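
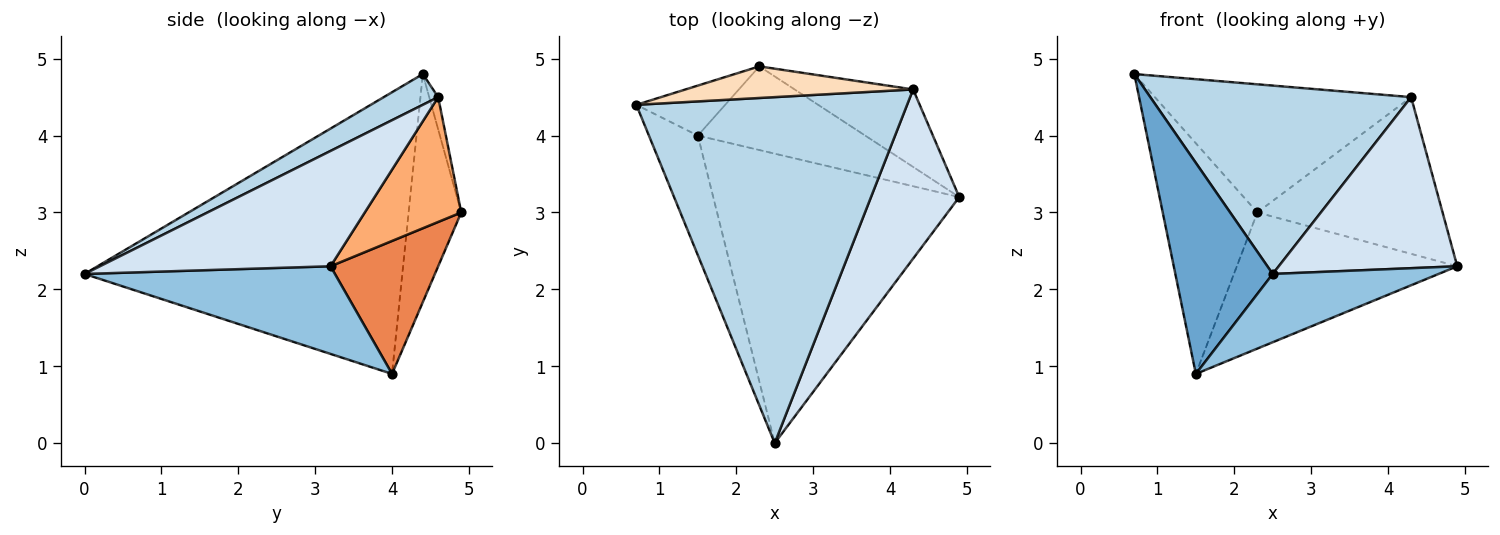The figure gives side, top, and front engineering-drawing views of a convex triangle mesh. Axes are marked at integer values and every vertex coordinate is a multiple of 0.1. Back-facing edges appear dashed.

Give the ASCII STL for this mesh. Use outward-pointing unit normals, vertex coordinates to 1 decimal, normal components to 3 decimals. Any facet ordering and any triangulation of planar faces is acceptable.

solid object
 facet normal -0.943 -0.289 -0.164
  outer loop
   vertex 1.5 4.0 0.9
   vertex 2.5 0.0 2.2
   vertex 0.7 4.4 4.8
  endloop
 endfacet
 facet normal 0.328 -0.217 -0.920
  outer loop
   vertex 1.5 4.0 0.9
   vertex 4.9 3.2 2.3
   vertex 2.5 0.0 2.2
  endloop
 endfacet
 facet normal 0.099 -0.476 0.874
  outer loop
   vertex 4.3 4.6 4.5
   vertex 0.7 4.4 4.8
   vertex 2.5 0.0 2.2
  endloop
 endfacet
 facet normal 0.677 -0.524 0.518
  outer loop
   vertex 4.3 4.6 4.5
   vertex 2.5 0.0 2.2
   vertex 4.9 3.2 2.3
  endloop
 endfacet
 facet normal 0.384 0.787 -0.483
  outer loop
   vertex 2.3 4.9 3.0
   vertex 4.9 3.2 2.3
   vertex 1.5 4.0 0.9
  endloop
 endfacet
 facet normal 0.423 0.812 -0.402
  outer loop
   vertex 2.3 4.9 3.0
   vertex 4.3 4.6 4.5
   vertex 4.9 3.2 2.3
  endloop
 endfacet
 facet normal -0.478 0.859 -0.186
  outer loop
   vertex 2.3 4.9 3.0
   vertex 1.5 4.0 0.9
   vertex 0.7 4.4 4.8
  endloop
 endfacet
 facet normal -0.034 0.970 0.239
  outer loop
   vertex 2.3 4.9 3.0
   vertex 0.7 4.4 4.8
   vertex 4.3 4.6 4.5
  endloop
 endfacet
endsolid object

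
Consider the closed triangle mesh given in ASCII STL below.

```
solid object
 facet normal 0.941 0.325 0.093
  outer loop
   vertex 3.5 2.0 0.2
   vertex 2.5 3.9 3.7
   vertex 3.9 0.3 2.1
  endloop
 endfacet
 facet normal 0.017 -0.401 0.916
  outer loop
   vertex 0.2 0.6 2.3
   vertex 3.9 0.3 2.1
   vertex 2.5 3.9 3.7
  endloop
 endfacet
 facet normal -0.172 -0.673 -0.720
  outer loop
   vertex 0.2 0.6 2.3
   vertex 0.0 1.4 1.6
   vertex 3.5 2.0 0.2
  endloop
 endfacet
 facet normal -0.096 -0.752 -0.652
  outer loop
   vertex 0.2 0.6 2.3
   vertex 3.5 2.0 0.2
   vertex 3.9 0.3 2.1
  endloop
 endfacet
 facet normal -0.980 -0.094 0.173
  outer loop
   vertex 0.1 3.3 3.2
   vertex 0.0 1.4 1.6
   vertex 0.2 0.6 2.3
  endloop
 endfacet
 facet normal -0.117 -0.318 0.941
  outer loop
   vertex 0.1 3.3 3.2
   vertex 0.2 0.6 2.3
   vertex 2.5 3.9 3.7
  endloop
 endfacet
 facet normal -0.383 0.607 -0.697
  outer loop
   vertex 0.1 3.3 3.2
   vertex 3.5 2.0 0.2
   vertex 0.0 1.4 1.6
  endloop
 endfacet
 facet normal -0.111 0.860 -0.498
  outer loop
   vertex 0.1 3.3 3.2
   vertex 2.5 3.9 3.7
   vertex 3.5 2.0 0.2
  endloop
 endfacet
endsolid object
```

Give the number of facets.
8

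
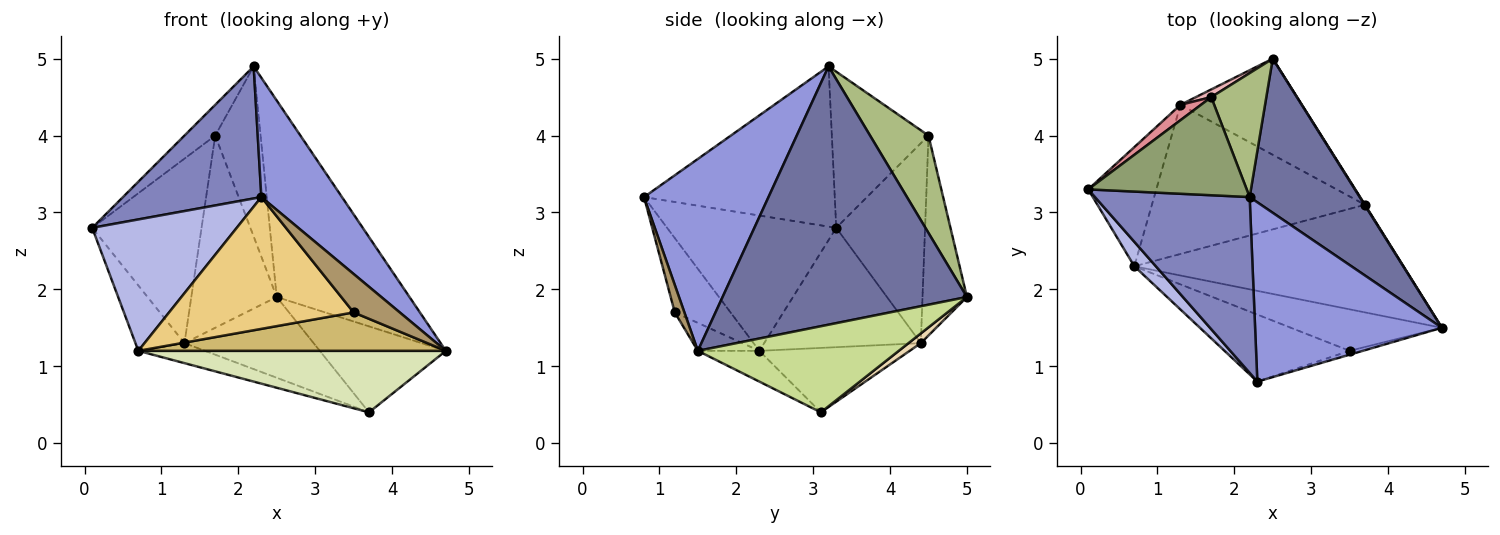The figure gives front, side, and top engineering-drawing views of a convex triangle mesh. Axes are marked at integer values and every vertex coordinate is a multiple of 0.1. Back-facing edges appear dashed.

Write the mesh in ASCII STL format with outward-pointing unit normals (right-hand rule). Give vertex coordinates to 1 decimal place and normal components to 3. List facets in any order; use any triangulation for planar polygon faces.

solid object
 facet normal 0.823 0.447 0.351
  outer loop
   vertex 2.2 3.2 4.9
   vertex 4.7 1.5 1.2
   vertex 2.5 5.0 1.9
  endloop
 endfacet
 facet normal -0.638 -0.463 0.616
  outer loop
   vertex 2.3 0.8 3.2
   vertex 2.2 3.2 4.9
   vertex 0.1 3.3 2.8
  endloop
 endfacet
 facet normal 0.650 -0.421 0.633
  outer loop
   vertex 2.3 0.8 3.2
   vertex 4.7 1.5 1.2
   vertex 2.2 3.2 4.9
  endloop
 endfacet
 facet normal -0.755 -0.645 0.120
  outer loop
   vertex 0.7 2.3 1.2
   vertex 2.3 0.8 3.2
   vertex 0.1 3.3 2.8
  endloop
 endfacet
 facet normal -0.685 0.218 0.695
  outer loop
   vertex 1.7 4.5 4.0
   vertex 0.1 3.3 2.8
   vertex 2.2 3.2 4.9
  endloop
 endfacet
 facet normal 0.721 0.560 0.408
  outer loop
   vertex 1.7 4.5 4.0
   vertex 2.2 3.2 4.9
   vertex 2.5 5.0 1.9
  endloop
 endfacet
 facet normal 0.847 0.532 0.004
  outer loop
   vertex 3.7 3.1 0.4
   vertex 2.5 5.0 1.9
   vertex 4.7 1.5 1.2
  endloop
 endfacet
 facet normal -0.099 -0.494 -0.864
  outer loop
   vertex 3.7 3.1 0.4
   vertex 4.7 1.5 1.2
   vertex 0.7 2.3 1.2
  endloop
 endfacet
 facet normal 0.203 -0.974 -0.097
  outer loop
   vertex 3.5 1.2 1.7
   vertex 4.7 1.5 1.2
   vertex 2.3 0.8 3.2
  endloop
 endfacet
 facet normal -0.135 -0.673 -0.727
  outer loop
   vertex 3.5 1.2 1.7
   vertex 0.7 2.3 1.2
   vertex 4.7 1.5 1.2
  endloop
 endfacet
 facet normal -0.260 -0.861 -0.438
  outer loop
   vertex 3.5 1.2 1.7
   vertex 2.3 0.8 3.2
   vertex 0.7 2.3 1.2
  endloop
 endfacet
 facet normal 0.061 0.642 -0.764
  outer loop
   vertex 1.3 4.4 1.3
   vertex 2.5 5.0 1.9
   vertex 3.7 3.1 0.4
  endloop
 endfacet
 facet normal -0.287 0.127 -0.949
  outer loop
   vertex 1.3 4.4 1.3
   vertex 3.7 3.1 0.4
   vertex 0.7 2.3 1.2
  endloop
 endfacet
 facet normal -0.838 0.262 -0.478
  outer loop
   vertex 1.3 4.4 1.3
   vertex 0.7 2.3 1.2
   vertex 0.1 3.3 2.8
  endloop
 endfacet
 facet normal -0.629 0.774 0.065
  outer loop
   vertex 1.3 4.4 1.3
   vertex 0.1 3.3 2.8
   vertex 1.7 4.5 4.0
  endloop
 endfacet
 facet normal -0.461 0.887 0.035
  outer loop
   vertex 1.3 4.4 1.3
   vertex 1.7 4.5 4.0
   vertex 2.5 5.0 1.9
  endloop
 endfacet
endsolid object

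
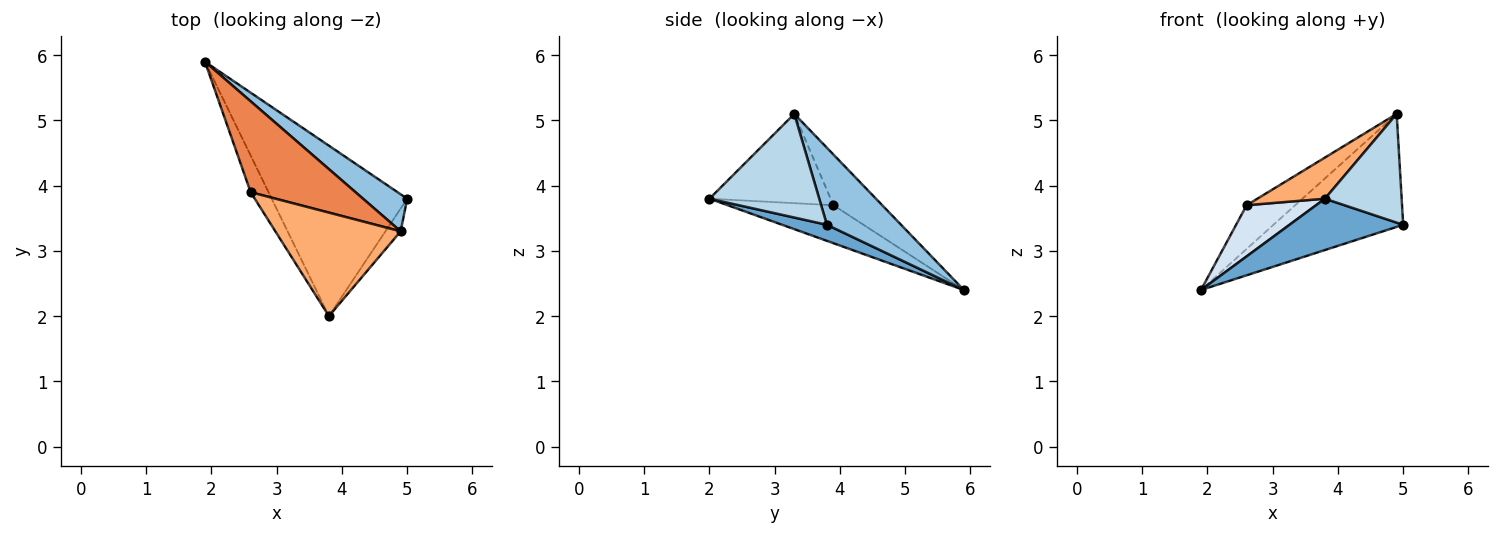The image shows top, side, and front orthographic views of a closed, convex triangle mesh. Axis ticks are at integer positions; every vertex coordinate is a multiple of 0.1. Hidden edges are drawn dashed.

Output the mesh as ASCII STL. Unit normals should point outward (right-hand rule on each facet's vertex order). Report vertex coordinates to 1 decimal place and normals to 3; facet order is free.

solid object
 facet normal 0.113 -0.287 -0.951
  outer loop
   vertex 3.8 2.0 3.8
   vertex 1.9 5.9 2.4
   vertex 5.0 3.8 3.4
  endloop
 endfacet
 facet normal 0.477 0.835 0.274
  outer loop
   vertex 4.9 3.3 5.1
   vertex 5.0 3.8 3.4
   vertex 1.9 5.9 2.4
  endloop
 endfacet
 facet normal 0.814 -0.569 -0.119
  outer loop
   vertex 4.9 3.3 5.1
   vertex 3.8 2.0 3.8
   vertex 5.0 3.8 3.4
  endloop
 endfacet
 facet normal -0.778 -0.511 -0.367
  outer loop
   vertex 2.6 3.9 3.7
   vertex 1.9 5.9 2.4
   vertex 3.8 2.0 3.8
  endloop
 endfacet
 facet normal -0.399 0.397 0.826
  outer loop
   vertex 2.6 3.9 3.7
   vertex 4.9 3.3 5.1
   vertex 1.9 5.9 2.4
  endloop
 endfacet
 facet normal -0.552 -0.308 0.775
  outer loop
   vertex 2.6 3.9 3.7
   vertex 3.8 2.0 3.8
   vertex 4.9 3.3 5.1
  endloop
 endfacet
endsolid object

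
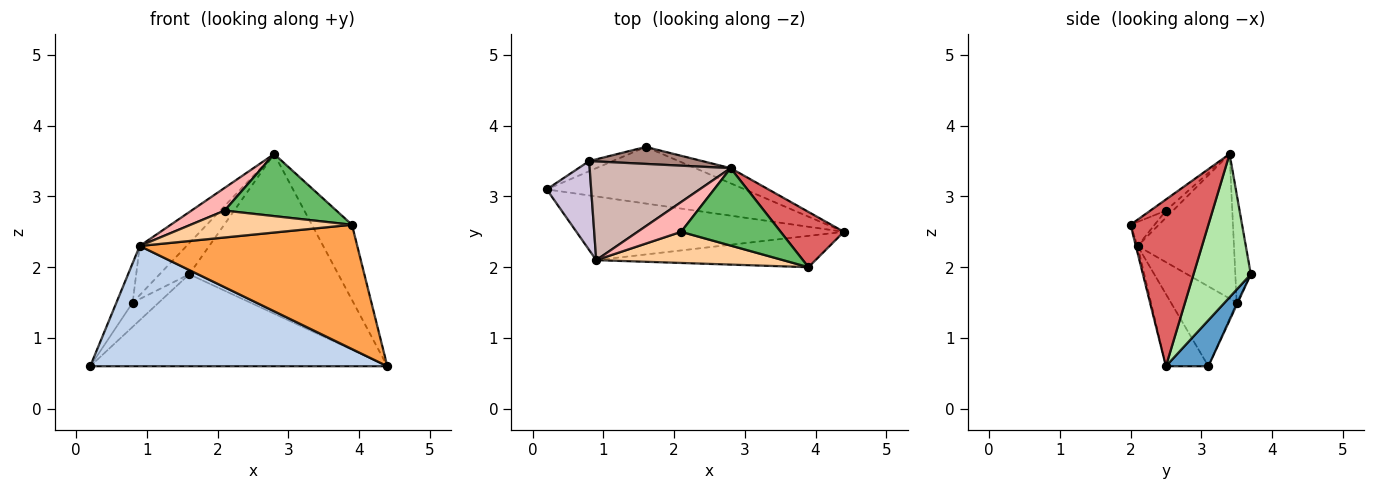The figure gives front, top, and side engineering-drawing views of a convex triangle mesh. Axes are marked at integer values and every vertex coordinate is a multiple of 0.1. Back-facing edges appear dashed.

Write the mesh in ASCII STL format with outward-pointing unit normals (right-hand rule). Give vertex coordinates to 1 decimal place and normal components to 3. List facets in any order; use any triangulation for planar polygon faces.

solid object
 facet normal 0.121 0.845 -0.520
  outer loop
   vertex 1.6 3.7 1.9
   vertex 4.4 2.5 0.6
   vertex 0.2 3.1 0.6
  endloop
 endfacet
 facet normal -0.125 -0.877 -0.464
  outer loop
   vertex 0.9 2.1 2.3
   vertex 0.2 3.1 0.6
   vertex 4.4 2.5 0.6
  endloop
 endfacet
 facet normal -0.008 -0.970 -0.244
  outer loop
   vertex 0.9 2.1 2.3
   vertex 4.4 2.5 0.6
   vertex 3.9 2.0 2.6
  endloop
 endfacet
 facet normal -0.097 -0.651 0.753
  outer loop
   vertex 0.9 2.1 2.3
   vertex 3.9 2.0 2.6
   vertex 2.1 2.5 2.8
  endloop
 endfacet
 facet normal -0.087 -0.623 0.777
  outer loop
   vertex 2.8 3.4 3.6
   vertex 2.1 2.5 2.8
   vertex 3.9 2.0 2.6
  endloop
 endfacet
 facet normal 0.357 0.930 -0.088
  outer loop
   vertex 2.8 3.4 3.6
   vertex 4.4 2.5 0.6
   vertex 1.6 3.7 1.9
  endloop
 endfacet
 facet normal 0.842 0.434 0.319
  outer loop
   vertex 2.8 3.4 3.6
   vertex 3.9 2.0 2.6
   vertex 4.4 2.5 0.6
  endloop
 endfacet
 facet normal -0.128 -0.601 0.789
  outer loop
   vertex 2.8 3.4 3.6
   vertex 0.9 2.1 2.3
   vertex 2.1 2.5 2.8
  endloop
 endfacet
 facet normal -0.038 0.922 -0.384
  outer loop
   vertex 0.8 3.5 1.5
   vertex 1.6 3.7 1.9
   vertex 0.2 3.1 0.6
  endloop
 endfacet
 facet normal -0.854 0.211 0.476
  outer loop
   vertex 0.8 3.5 1.5
   vertex 0.2 3.1 0.6
   vertex 0.9 2.1 2.3
  endloop
 endfacet
 facet normal -0.417 0.798 0.435
  outer loop
   vertex 0.8 3.5 1.5
   vertex 2.8 3.4 3.6
   vertex 1.6 3.7 1.9
  endloop
 endfacet
 facet normal -0.676 0.329 0.660
  outer loop
   vertex 0.8 3.5 1.5
   vertex 0.9 2.1 2.3
   vertex 2.8 3.4 3.6
  endloop
 endfacet
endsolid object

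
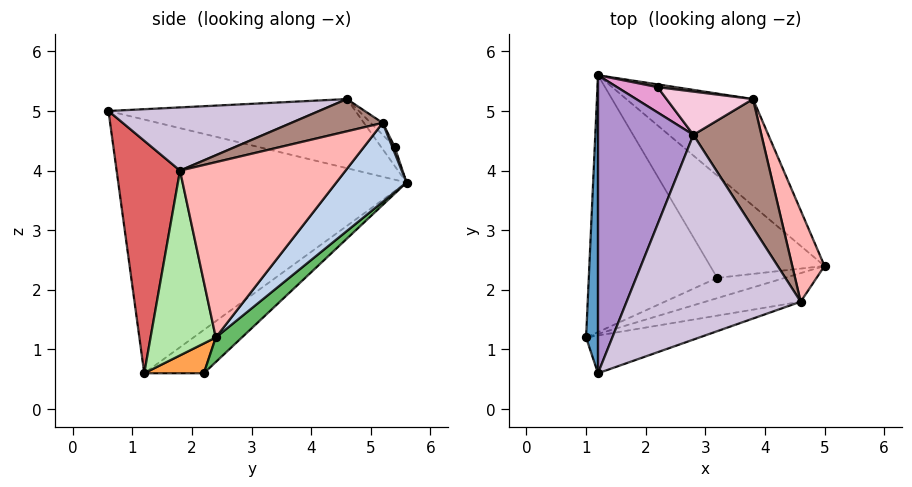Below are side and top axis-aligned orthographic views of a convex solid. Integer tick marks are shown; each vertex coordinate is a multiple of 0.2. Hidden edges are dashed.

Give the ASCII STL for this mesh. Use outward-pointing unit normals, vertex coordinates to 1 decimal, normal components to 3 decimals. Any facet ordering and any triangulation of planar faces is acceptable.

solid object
 facet normal -0.999 0.011 0.047
  outer loop
   vertex 1.2 0.6 5.0
   vertex 1.2 5.6 3.8
   vertex 1.0 1.2 0.6
  endloop
 endfacet
 facet normal 0.320 0.797 -0.513
  outer loop
   vertex 3.8 5.2 4.8
   vertex 5.0 2.4 1.2
   vertex 1.2 5.6 3.8
  endloop
 endfacet
 facet normal 0.302 -0.664 -0.684
  outer loop
   vertex 3.2 2.2 0.6
   vertex 5.0 2.4 1.2
   vertex 1.0 1.2 0.6
  endloop
 endfacet
 facet normal -0.262 0.575 -0.775
  outer loop
   vertex 3.2 2.2 0.6
   vertex 1.0 1.2 0.6
   vertex 1.2 5.6 3.8
  endloop
 endfacet
 facet normal 0.145 0.722 -0.676
  outer loop
   vertex 3.2 2.2 0.6
   vertex 1.2 5.6 3.8
   vertex 5.0 2.4 1.2
  endloop
 endfacet
 facet normal 0.305 -0.939 -0.158
  outer loop
   vertex 4.6 1.8 4.0
   vertex 1.0 1.2 0.6
   vertex 5.0 2.4 1.2
  endloop
 endfacet
 facet normal 0.292 -0.946 -0.142
  outer loop
   vertex 4.6 1.8 4.0
   vertex 1.2 0.6 5.0
   vertex 1.0 1.2 0.6
  endloop
 endfacet
 facet normal 0.966 0.186 0.178
  outer loop
   vertex 4.6 1.8 4.0
   vertex 5.0 2.4 1.2
   vertex 3.8 5.2 4.8
  endloop
 endfacet
 facet normal -0.576 0.191 0.795
  outer loop
   vertex 2.8 4.6 5.2
   vertex 1.2 5.6 3.8
   vertex 1.2 0.6 5.0
  endloop
 endfacet
 facet normal 0.336 -0.180 0.925
  outer loop
   vertex 2.8 4.6 5.2
   vertex 1.2 0.6 5.0
   vertex 4.6 1.8 4.0
  endloop
 endfacet
 facet normal 0.426 -0.111 0.898
  outer loop
   vertex 2.8 4.6 5.2
   vertex 4.6 1.8 4.0
   vertex 3.8 5.2 4.8
  endloop
 endfacet
 facet normal 0.070 0.975 0.209
  outer loop
   vertex 2.2 5.4 4.4
   vertex 3.8 5.2 4.8
   vertex 1.2 5.6 3.8
  endloop
 endfacet
 facet normal -0.367 0.505 0.781
  outer loop
   vertex 2.2 5.4 4.4
   vertex 1.2 5.6 3.8
   vertex 2.8 4.6 5.2
  endloop
 endfacet
 facet normal -0.102 0.664 0.741
  outer loop
   vertex 2.2 5.4 4.4
   vertex 2.8 4.6 5.2
   vertex 3.8 5.2 4.8
  endloop
 endfacet
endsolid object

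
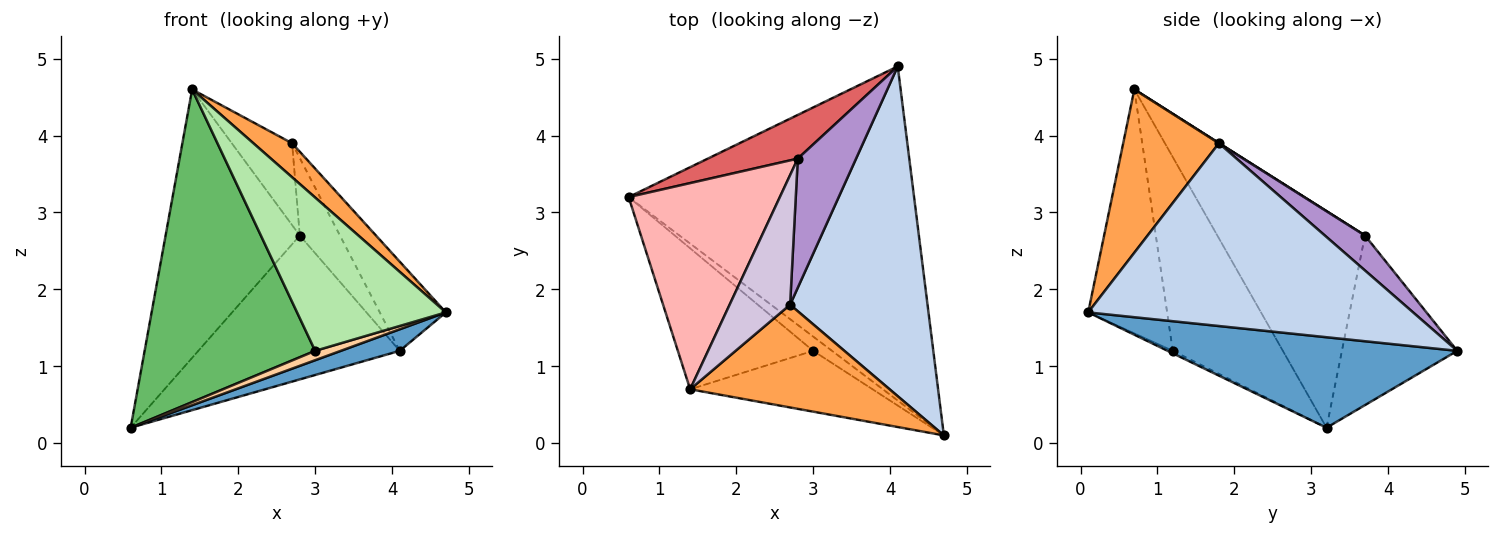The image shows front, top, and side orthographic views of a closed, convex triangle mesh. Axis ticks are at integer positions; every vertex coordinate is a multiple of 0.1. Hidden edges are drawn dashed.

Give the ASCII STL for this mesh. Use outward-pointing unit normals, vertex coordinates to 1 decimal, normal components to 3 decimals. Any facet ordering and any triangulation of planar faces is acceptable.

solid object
 facet normal 0.302 -0.061 -0.951
  outer loop
   vertex 4.1 4.9 1.2
   vertex 4.7 0.1 1.7
   vertex 0.6 3.2 0.2
  endloop
 endfacet
 facet normal 0.789 0.160 0.593
  outer loop
   vertex 2.7 1.8 3.9
   vertex 4.7 0.1 1.7
   vertex 4.1 4.9 1.2
  endloop
 endfacet
 facet normal 0.614 -0.248 0.750
  outer loop
   vertex 2.7 1.8 3.9
   vertex 1.4 0.7 4.6
   vertex 4.7 0.1 1.7
  endloop
 endfacet
 facet normal -0.109 -0.546 -0.830
  outer loop
   vertex 3.0 1.2 1.2
   vertex 0.6 3.2 0.2
   vertex 4.7 0.1 1.7
  endloop
 endfacet
 facet normal -0.507 -0.786 -0.354
  outer loop
   vertex 3.0 1.2 1.2
   vertex 1.4 0.7 4.6
   vertex 0.6 3.2 0.2
  endloop
 endfacet
 facet normal -0.442 -0.834 -0.331
  outer loop
   vertex 3.0 1.2 1.2
   vertex 4.7 0.1 1.7
   vertex 1.4 0.7 4.6
  endloop
 endfacet
 facet normal -0.480 0.839 0.255
  outer loop
   vertex 2.8 3.7 2.7
   vertex 4.1 4.9 1.2
   vertex 0.6 3.2 0.2
  endloop
 endfacet
 facet normal -0.657 0.598 0.459
  outer loop
   vertex 2.8 3.7 2.7
   vertex 0.6 3.2 0.2
   vertex 1.4 0.7 4.6
  endloop
 endfacet
 facet normal 0.457 0.457 0.762
  outer loop
   vertex 2.8 3.7 2.7
   vertex 2.7 1.8 3.9
   vertex 4.1 4.9 1.2
  endloop
 endfacet
 facet normal 0.004 0.534 0.846
  outer loop
   vertex 2.8 3.7 2.7
   vertex 1.4 0.7 4.6
   vertex 2.7 1.8 3.9
  endloop
 endfacet
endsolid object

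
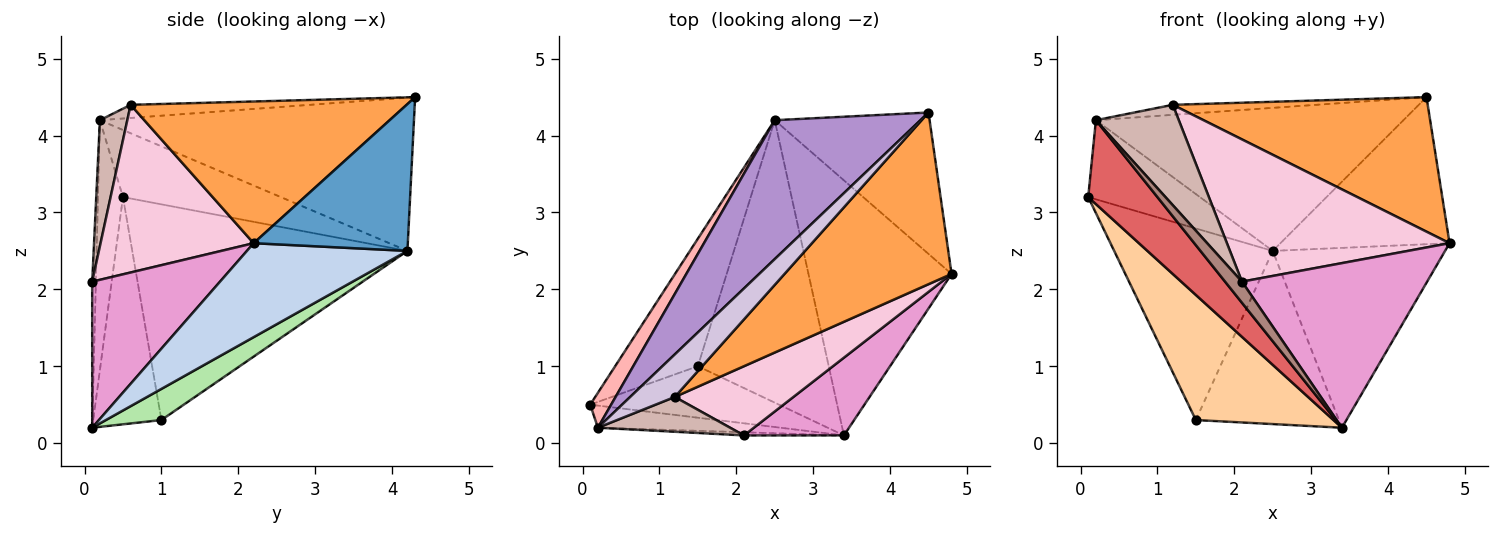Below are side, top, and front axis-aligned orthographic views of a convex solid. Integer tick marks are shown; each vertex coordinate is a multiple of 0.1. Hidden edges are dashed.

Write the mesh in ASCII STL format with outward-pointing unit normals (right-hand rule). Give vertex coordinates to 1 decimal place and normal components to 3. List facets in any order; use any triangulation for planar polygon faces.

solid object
 facet normal 0.549 0.602 -0.579
  outer loop
   vertex 2.5 4.2 2.5
   vertex 4.5 4.3 4.5
   vertex 4.8 2.2 2.6
  endloop
 endfacet
 facet normal 0.473 0.508 -0.720
  outer loop
   vertex 2.5 4.2 2.5
   vertex 4.8 2.2 2.6
   vertex 3.4 0.1 0.2
  endloop
 endfacet
 facet normal 0.555 -0.513 0.655
  outer loop
   vertex 1.2 0.6 4.4
   vertex 4.8 2.2 2.6
   vertex 4.5 4.3 4.5
  endloop
 endfacet
 facet normal -0.416 -0.841 -0.346
  outer loop
   vertex 1.5 1.0 0.3
   vertex 3.4 0.1 0.2
   vertex 0.1 0.5 3.2
  endloop
 endfacet
 facet normal -0.822 0.474 -0.315
  outer loop
   vertex 1.5 1.0 0.3
   vertex 0.1 0.5 3.2
   vertex 2.5 4.2 2.5
  endloop
 endfacet
 facet normal 0.199 0.512 -0.835
  outer loop
   vertex 1.5 1.0 0.3
   vertex 2.5 4.2 2.5
   vertex 3.4 0.1 0.2
  endloop
 endfacet
 facet normal -0.330 -0.913 -0.241
  outer loop
   vertex 0.2 0.2 4.2
   vertex 0.1 0.5 3.2
   vertex 3.4 0.1 0.2
  endloop
 endfacet
 facet normal -0.791 0.560 0.247
  outer loop
   vertex 0.2 0.2 4.2
   vertex 2.5 4.2 2.5
   vertex 0.1 0.5 3.2
  endloop
 endfacet
 facet normal -0.591 0.579 0.562
  outer loop
   vertex 0.2 0.2 4.2
   vertex 4.5 4.3 4.5
   vertex 2.5 4.2 2.5
  endloop
 endfacet
 facet normal -0.275 0.220 0.936
  outer loop
   vertex 0.2 0.2 4.2
   vertex 1.2 0.6 4.4
   vertex 4.5 4.3 4.5
  endloop
 endfacet
 facet normal -0.209 -0.967 -0.143
  outer loop
   vertex 2.1 0.1 2.1
   vertex 0.2 0.2 4.2
   vertex 3.4 0.1 0.2
  endloop
 endfacet
 facet normal 0.298 -0.902 0.313
  outer loop
   vertex 2.1 0.1 2.1
   vertex 1.2 0.6 4.4
   vertex 0.2 0.2 4.2
  endloop
 endfacet
 facet normal 0.530 -0.767 0.362
  outer loop
   vertex 2.1 0.1 2.1
   vertex 3.4 0.1 0.2
   vertex 4.8 2.2 2.6
  endloop
 endfacet
 facet normal 0.526 -0.765 0.372
  outer loop
   vertex 2.1 0.1 2.1
   vertex 4.8 2.2 2.6
   vertex 1.2 0.6 4.4
  endloop
 endfacet
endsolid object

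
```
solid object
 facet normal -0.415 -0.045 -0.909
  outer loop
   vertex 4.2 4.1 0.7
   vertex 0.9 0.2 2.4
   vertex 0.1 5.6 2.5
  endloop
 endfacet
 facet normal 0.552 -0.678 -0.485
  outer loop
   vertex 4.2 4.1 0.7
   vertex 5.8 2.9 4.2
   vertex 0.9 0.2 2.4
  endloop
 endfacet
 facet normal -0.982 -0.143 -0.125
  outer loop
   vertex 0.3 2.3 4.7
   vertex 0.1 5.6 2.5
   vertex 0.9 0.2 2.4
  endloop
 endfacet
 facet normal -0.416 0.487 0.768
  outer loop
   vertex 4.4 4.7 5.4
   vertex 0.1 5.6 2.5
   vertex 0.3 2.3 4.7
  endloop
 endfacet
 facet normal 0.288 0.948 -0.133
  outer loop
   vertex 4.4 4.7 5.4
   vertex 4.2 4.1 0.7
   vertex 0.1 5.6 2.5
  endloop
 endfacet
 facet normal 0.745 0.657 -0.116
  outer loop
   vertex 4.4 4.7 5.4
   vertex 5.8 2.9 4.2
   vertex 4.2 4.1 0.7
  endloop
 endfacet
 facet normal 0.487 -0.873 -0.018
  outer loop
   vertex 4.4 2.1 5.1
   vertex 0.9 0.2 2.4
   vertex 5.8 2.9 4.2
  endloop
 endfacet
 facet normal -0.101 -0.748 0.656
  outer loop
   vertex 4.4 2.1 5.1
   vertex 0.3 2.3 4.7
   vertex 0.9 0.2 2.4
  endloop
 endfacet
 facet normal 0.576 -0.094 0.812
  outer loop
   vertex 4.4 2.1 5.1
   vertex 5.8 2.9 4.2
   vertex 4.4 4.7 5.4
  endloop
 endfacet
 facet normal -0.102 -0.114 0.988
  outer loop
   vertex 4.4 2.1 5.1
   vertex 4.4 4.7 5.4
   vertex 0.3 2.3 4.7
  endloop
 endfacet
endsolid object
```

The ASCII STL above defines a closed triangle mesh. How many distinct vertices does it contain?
7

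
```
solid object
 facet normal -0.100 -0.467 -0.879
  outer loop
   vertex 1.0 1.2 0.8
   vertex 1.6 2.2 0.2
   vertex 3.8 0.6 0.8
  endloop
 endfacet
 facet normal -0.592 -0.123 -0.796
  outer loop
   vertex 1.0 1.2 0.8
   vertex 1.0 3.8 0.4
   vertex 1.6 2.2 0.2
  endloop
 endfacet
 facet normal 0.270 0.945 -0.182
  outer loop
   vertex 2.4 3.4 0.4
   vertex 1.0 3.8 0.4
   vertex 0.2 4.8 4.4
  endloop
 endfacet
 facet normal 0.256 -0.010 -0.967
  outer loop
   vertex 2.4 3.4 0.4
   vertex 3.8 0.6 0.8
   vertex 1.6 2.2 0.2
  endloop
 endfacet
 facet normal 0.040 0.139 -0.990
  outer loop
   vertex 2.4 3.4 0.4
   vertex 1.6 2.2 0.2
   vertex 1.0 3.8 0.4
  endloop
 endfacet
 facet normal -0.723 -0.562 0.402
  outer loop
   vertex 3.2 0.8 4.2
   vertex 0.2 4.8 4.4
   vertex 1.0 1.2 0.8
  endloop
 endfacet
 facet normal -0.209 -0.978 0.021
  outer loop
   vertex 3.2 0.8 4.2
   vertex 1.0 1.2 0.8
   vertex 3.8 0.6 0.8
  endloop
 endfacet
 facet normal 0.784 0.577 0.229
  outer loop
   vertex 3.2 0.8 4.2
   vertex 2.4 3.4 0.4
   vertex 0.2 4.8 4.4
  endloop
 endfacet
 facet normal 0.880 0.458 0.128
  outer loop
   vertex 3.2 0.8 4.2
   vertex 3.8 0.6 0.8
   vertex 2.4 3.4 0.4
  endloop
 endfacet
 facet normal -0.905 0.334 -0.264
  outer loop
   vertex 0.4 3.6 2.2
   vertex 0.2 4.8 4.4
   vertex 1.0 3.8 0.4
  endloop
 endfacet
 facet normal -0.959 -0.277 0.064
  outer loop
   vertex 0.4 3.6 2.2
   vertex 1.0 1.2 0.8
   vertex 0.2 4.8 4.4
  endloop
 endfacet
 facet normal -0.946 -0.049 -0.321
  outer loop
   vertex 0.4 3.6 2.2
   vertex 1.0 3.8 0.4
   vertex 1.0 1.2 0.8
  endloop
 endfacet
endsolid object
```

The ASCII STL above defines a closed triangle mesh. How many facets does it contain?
12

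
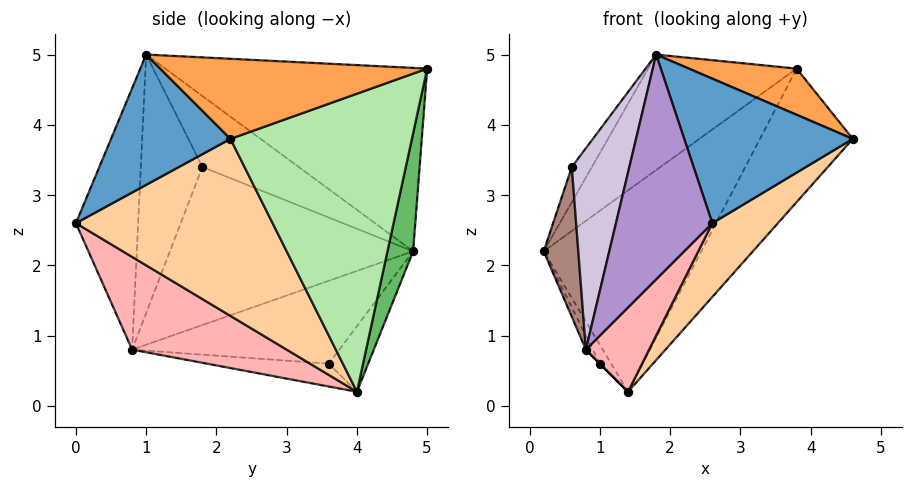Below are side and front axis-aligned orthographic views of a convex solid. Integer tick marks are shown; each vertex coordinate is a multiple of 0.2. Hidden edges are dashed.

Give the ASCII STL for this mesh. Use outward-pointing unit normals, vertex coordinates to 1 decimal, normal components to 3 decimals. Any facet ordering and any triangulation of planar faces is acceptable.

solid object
 facet normal 0.510 -0.720 0.470
  outer loop
   vertex 1.8 1.0 5.0
   vertex 2.6 0.0 2.6
   vertex 4.6 2.2 3.8
  endloop
 endfacet
 facet normal -0.566 0.321 0.759
  outer loop
   vertex 3.8 5.0 4.8
   vertex 0.2 4.8 2.2
   vertex 1.8 1.0 5.0
  endloop
 endfacet
 facet normal 0.452 -0.183 0.873
  outer loop
   vertex 3.8 5.0 4.8
   vertex 1.8 1.0 5.0
   vertex 4.6 2.2 3.8
  endloop
 endfacet
 facet normal 0.670 -0.223 -0.708
  outer loop
   vertex 1.4 4.0 0.2
   vertex 4.6 2.2 3.8
   vertex 2.6 0.0 2.6
  endloop
 endfacet
 facet normal 0.154 0.946 -0.286
  outer loop
   vertex 1.4 4.0 0.2
   vertex 0.2 4.8 2.2
   vertex 3.8 5.0 4.8
  endloop
 endfacet
 facet normal 0.776 0.397 -0.491
  outer loop
   vertex 1.4 4.0 0.2
   vertex 3.8 5.0 4.8
   vertex 4.6 2.2 3.8
  endloop
 endfacet
 facet normal -0.751 0.156 0.641
  outer loop
   vertex 0.6 1.8 3.4
   vertex 1.8 1.0 5.0
   vertex 0.2 4.8 2.2
  endloop
 endfacet
 facet normal 0.625 -0.255 -0.738
  outer loop
   vertex 0.8 0.8 0.8
   vertex 1.4 4.0 0.2
   vertex 2.6 0.0 2.6
  endloop
 endfacet
 facet normal -0.535 -0.828 0.167
  outer loop
   vertex 0.8 0.8 0.8
   vertex 2.6 0.0 2.6
   vertex 1.8 1.0 5.0
  endloop
 endfacet
 facet normal -0.715 -0.669 0.202
  outer loop
   vertex 0.8 0.8 0.8
   vertex 1.8 1.0 5.0
   vertex 0.6 1.8 3.4
  endloop
 endfacet
 facet normal -0.990 -0.141 -0.022
  outer loop
   vertex 0.8 0.8 0.8
   vertex 0.6 1.8 3.4
   vertex 0.2 4.8 2.2
  endloop
 endfacet
 facet normal -0.793 0.226 -0.566
  outer loop
   vertex 1.0 3.6 0.6
   vertex 0.2 4.8 2.2
   vertex 1.4 4.0 0.2
  endloop
 endfacet
 facet normal -0.885 0.030 -0.465
  outer loop
   vertex 1.0 3.6 0.6
   vertex 0.8 0.8 0.8
   vertex 0.2 4.8 2.2
  endloop
 endfacet
 facet normal -0.707 0.000 -0.707
  outer loop
   vertex 1.0 3.6 0.6
   vertex 1.4 4.0 0.2
   vertex 0.8 0.8 0.8
  endloop
 endfacet
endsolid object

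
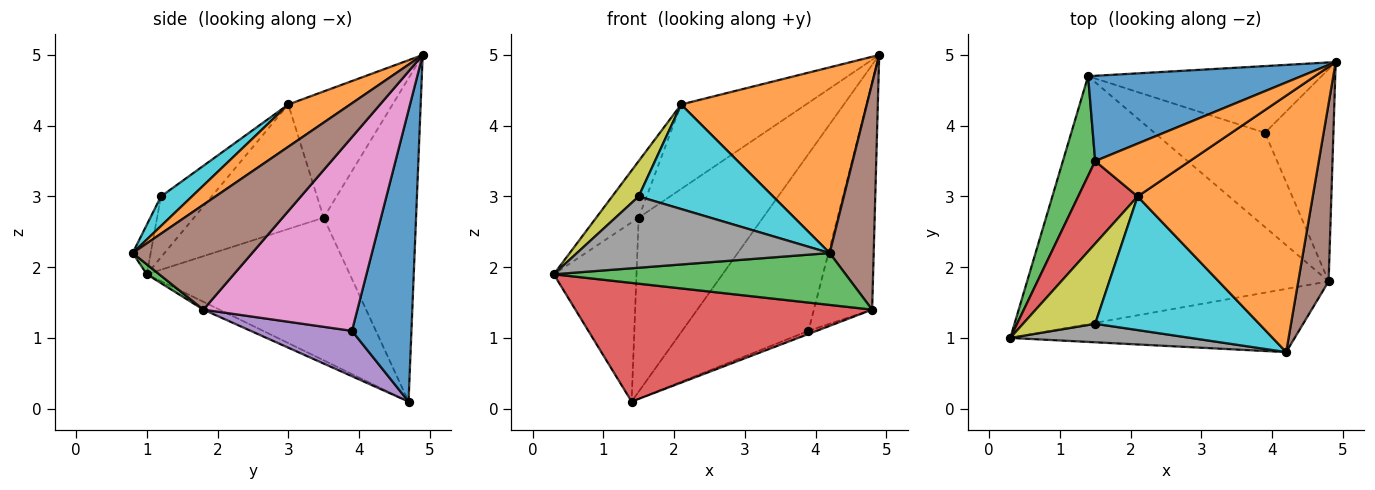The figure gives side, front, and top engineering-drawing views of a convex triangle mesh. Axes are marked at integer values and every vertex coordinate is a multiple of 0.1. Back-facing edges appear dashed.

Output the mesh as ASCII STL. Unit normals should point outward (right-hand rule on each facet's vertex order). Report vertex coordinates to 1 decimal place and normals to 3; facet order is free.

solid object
 facet normal 0.403 0.856 -0.323
  outer loop
   vertex 3.9 3.9 1.1
   vertex 1.4 4.7 0.1
   vertex 4.9 4.9 5.0
  endloop
 endfacet
 facet normal 0.192 -0.576 0.795
  outer loop
   vertex 2.1 3.0 4.3
   vertex 4.2 0.8 2.2
   vertex 4.9 4.9 5.0
  endloop
 endfacet
 facet normal 0.027 -0.634 -0.773
  outer loop
   vertex 4.8 1.8 1.4
   vertex 4.2 0.8 2.2
   vertex 0.3 1.0 1.9
  endloop
 endfacet
 facet normal -0.023 -0.432 -0.902
  outer loop
   vertex 4.8 1.8 1.4
   vertex 0.3 1.0 1.9
   vertex 1.4 4.7 0.1
  endloop
 endfacet
 facet normal 0.380 0.031 -0.925
  outer loop
   vertex 4.8 1.8 1.4
   vertex 1.4 4.7 0.1
   vertex 3.9 3.9 1.1
  endloop
 endfacet
 facet normal 0.906 -0.334 0.262
  outer loop
   vertex 4.8 1.8 1.4
   vertex 4.9 4.9 5.0
   vertex 4.2 0.8 2.2
  endloop
 endfacet
 facet normal 0.888 0.336 -0.314
  outer loop
   vertex 4.8 1.8 1.4
   vertex 3.9 3.9 1.1
   vertex 4.9 4.9 5.0
  endloop
 endfacet
 facet normal -0.069 -0.966 0.251
  outer loop
   vertex 1.5 1.2 3.0
   vertex 0.3 1.0 1.9
   vertex 4.2 0.8 2.2
  endloop
 endfacet
 facet normal -0.611 -0.320 0.724
  outer loop
   vertex 1.5 1.2 3.0
   vertex 2.1 3.0 4.3
   vertex 0.3 1.0 1.9
  endloop
 endfacet
 facet normal 0.141 -0.610 0.780
  outer loop
   vertex 1.5 1.2 3.0
   vertex 4.2 0.8 2.2
   vertex 2.1 3.0 4.3
  endloop
 endfacet
 facet normal -0.555 0.747 0.366
  outer loop
   vertex 1.5 3.5 2.7
   vertex 4.9 4.9 5.0
   vertex 1.4 4.7 0.1
  endloop
 endfacet
 facet normal -0.578 0.692 0.433
  outer loop
   vertex 1.5 3.5 2.7
   vertex 2.1 3.0 4.3
   vertex 4.9 4.9 5.0
  endloop
 endfacet
 facet normal -0.906 0.369 0.205
  outer loop
   vertex 1.5 3.5 2.7
   vertex 1.4 4.7 0.1
   vertex 0.3 1.0 1.9
  endloop
 endfacet
 facet normal -0.866 0.283 0.413
  outer loop
   vertex 1.5 3.5 2.7
   vertex 0.3 1.0 1.9
   vertex 2.1 3.0 4.3
  endloop
 endfacet
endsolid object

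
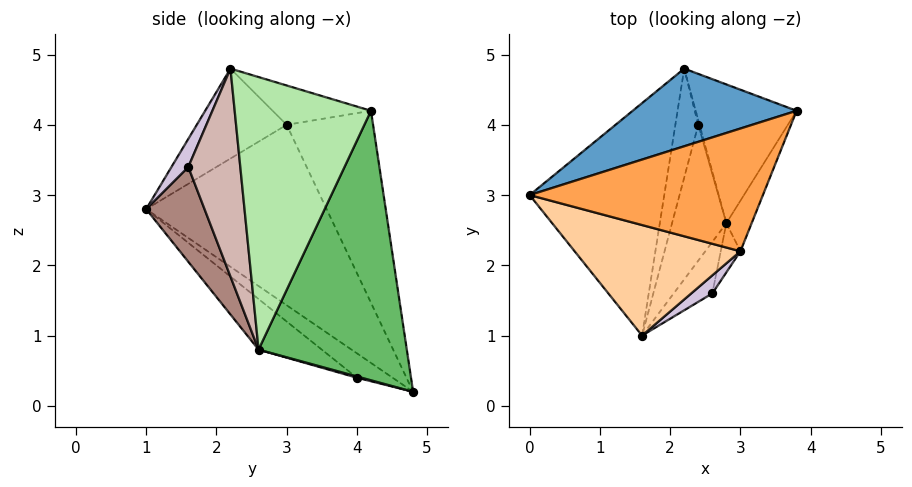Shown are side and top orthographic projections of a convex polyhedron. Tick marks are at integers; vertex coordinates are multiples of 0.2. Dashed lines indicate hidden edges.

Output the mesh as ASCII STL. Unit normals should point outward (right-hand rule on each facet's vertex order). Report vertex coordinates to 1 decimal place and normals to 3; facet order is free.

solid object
 facet normal -0.303 0.917 0.259
  outer loop
   vertex 2.2 4.8 0.2
   vertex 0.0 3.0 4.0
   vertex 3.8 4.2 4.2
  endloop
 endfacet
 facet normal -0.771 -0.272 -0.575
  outer loop
   vertex 2.2 4.8 0.2
   vertex 1.6 1.0 2.8
   vertex 0.0 3.0 4.0
  endloop
 endfacet
 facet normal -0.156 0.341 0.927
  outer loop
   vertex 3.0 2.2 4.8
   vertex 3.8 4.2 4.2
   vertex 0.0 3.0 4.0
  endloop
 endfacet
 facet normal -0.353 -0.673 0.651
  outer loop
   vertex 3.0 2.2 4.8
   vertex 0.0 3.0 4.0
   vertex 1.6 1.0 2.8
  endloop
 endfacet
 facet normal 0.925 0.158 -0.346
  outer loop
   vertex 2.8 2.6 0.8
   vertex 2.2 4.8 0.2
   vertex 3.8 4.2 4.2
  endloop
 endfacet
 facet normal 0.916 -0.392 -0.085
  outer loop
   vertex 2.8 2.6 0.8
   vertex 3.8 4.2 4.2
   vertex 3.0 2.2 4.8
  endloop
 endfacet
 facet normal -0.687 -0.333 -0.646
  outer loop
   vertex 2.4 4.0 0.4
   vertex 1.6 1.0 2.8
   vertex 2.2 4.8 0.2
  endloop
 endfacet
 facet normal -0.632 -0.374 -0.679
  outer loop
   vertex 2.4 4.0 0.4
   vertex 2.8 2.6 0.8
   vertex 1.6 1.0 2.8
  endloop
 endfacet
 facet normal 0.707 0.000 -0.707
  outer loop
   vertex 2.4 4.0 0.4
   vertex 2.2 4.8 0.2
   vertex 2.8 2.6 0.8
  endloop
 endfacet
 facet normal 0.368 -0.888 0.276
  outer loop
   vertex 2.6 1.6 3.4
   vertex 3.0 2.2 4.8
   vertex 1.6 1.0 2.8
  endloop
 endfacet
 facet normal 0.603 -0.759 -0.246
  outer loop
   vertex 2.6 1.6 3.4
   vertex 1.6 1.0 2.8
   vertex 2.8 2.6 0.8
  endloop
 endfacet
 facet normal 0.910 -0.406 -0.086
  outer loop
   vertex 2.6 1.6 3.4
   vertex 2.8 2.6 0.8
   vertex 3.0 2.2 4.8
  endloop
 endfacet
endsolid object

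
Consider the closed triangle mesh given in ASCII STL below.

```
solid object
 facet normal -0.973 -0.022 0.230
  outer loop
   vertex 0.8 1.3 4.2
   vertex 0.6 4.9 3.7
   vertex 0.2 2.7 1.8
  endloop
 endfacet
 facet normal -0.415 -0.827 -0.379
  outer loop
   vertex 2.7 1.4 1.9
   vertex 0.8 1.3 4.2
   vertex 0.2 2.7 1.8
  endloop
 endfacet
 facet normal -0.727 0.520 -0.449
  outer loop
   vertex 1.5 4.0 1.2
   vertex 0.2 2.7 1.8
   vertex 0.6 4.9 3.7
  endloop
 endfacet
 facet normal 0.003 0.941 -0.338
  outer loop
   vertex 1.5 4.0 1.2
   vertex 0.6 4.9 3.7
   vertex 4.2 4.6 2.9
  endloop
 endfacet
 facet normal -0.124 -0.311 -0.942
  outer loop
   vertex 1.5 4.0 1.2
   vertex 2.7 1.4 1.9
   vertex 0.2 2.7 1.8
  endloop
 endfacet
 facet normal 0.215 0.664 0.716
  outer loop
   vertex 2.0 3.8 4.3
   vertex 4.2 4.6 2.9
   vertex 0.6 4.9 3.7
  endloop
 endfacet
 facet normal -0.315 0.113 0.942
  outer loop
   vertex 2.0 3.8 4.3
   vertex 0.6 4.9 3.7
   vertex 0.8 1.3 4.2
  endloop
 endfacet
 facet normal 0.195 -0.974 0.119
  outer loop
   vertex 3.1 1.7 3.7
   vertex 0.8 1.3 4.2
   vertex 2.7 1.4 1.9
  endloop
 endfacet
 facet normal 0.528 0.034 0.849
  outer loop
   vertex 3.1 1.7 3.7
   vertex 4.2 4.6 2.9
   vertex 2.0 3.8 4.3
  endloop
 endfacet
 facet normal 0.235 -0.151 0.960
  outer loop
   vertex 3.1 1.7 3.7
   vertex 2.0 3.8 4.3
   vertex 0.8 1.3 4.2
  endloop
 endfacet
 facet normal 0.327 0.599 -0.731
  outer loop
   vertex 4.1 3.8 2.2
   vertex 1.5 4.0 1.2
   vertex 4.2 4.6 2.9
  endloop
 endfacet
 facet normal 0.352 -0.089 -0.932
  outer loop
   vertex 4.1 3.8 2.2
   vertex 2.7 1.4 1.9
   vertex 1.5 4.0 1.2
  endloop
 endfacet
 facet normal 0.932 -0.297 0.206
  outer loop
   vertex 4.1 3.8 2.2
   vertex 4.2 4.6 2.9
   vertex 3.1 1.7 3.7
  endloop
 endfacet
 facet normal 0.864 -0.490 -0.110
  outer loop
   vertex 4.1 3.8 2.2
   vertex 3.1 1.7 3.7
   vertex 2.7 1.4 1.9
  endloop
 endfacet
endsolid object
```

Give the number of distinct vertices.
9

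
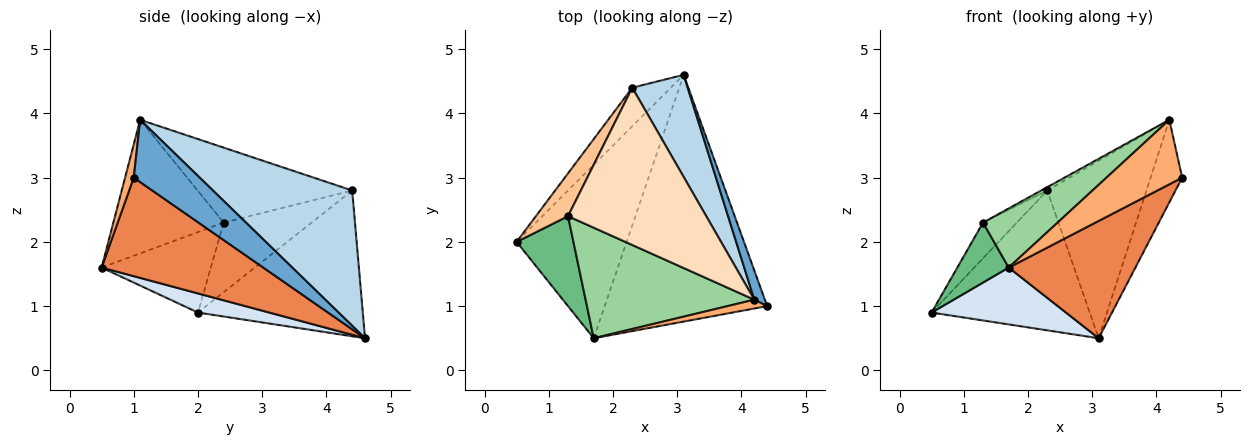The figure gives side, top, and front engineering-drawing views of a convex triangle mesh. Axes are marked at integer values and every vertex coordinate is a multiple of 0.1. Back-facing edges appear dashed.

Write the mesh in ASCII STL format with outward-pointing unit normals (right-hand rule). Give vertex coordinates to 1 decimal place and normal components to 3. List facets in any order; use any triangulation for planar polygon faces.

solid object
 facet normal 0.892 0.427 0.151
  outer loop
   vertex 4.2 1.1 3.9
   vertex 4.4 1.0 3.0
   vertex 3.1 4.6 0.5
  endloop
 endfacet
 facet normal -0.709 0.680 -0.187
  outer loop
   vertex 2.3 4.4 2.8
   vertex 3.1 4.6 0.5
   vertex 0.5 2.0 0.9
  endloop
 endfacet
 facet normal 0.773 0.550 0.317
  outer loop
   vertex 2.3 4.4 2.8
   vertex 4.2 1.1 3.9
   vertex 3.1 4.6 0.5
  endloop
 endfacet
 facet normal 0.163 -0.307 -0.938
  outer loop
   vertex 1.7 0.5 1.6
   vertex 0.5 2.0 0.9
   vertex 3.1 4.6 0.5
  endloop
 endfacet
 facet normal 0.480 -0.377 -0.792
  outer loop
   vertex 1.7 0.5 1.6
   vertex 3.1 4.6 0.5
   vertex 4.4 1.0 3.0
  endloop
 endfacet
 facet normal 0.113 -0.985 0.134
  outer loop
   vertex 1.7 0.5 1.6
   vertex 4.4 1.0 3.0
   vertex 4.2 1.1 3.9
  endloop
 endfacet
 facet normal -0.857 0.330 0.396
  outer loop
   vertex 1.3 2.4 2.3
   vertex 2.3 4.4 2.8
   vertex 0.5 2.0 0.9
  endloop
 endfacet
 facet normal -0.477 0.019 0.879
  outer loop
   vertex 1.3 2.4 2.3
   vertex 4.2 1.1 3.9
   vertex 2.3 4.4 2.8
  endloop
 endfacet
 facet normal -0.763 -0.359 0.538
  outer loop
   vertex 1.3 2.4 2.3
   vertex 0.5 2.0 0.9
   vertex 1.7 0.5 1.6
  endloop
 endfacet
 facet normal -0.572 -0.387 0.723
  outer loop
   vertex 1.3 2.4 2.3
   vertex 1.7 0.5 1.6
   vertex 4.2 1.1 3.9
  endloop
 endfacet
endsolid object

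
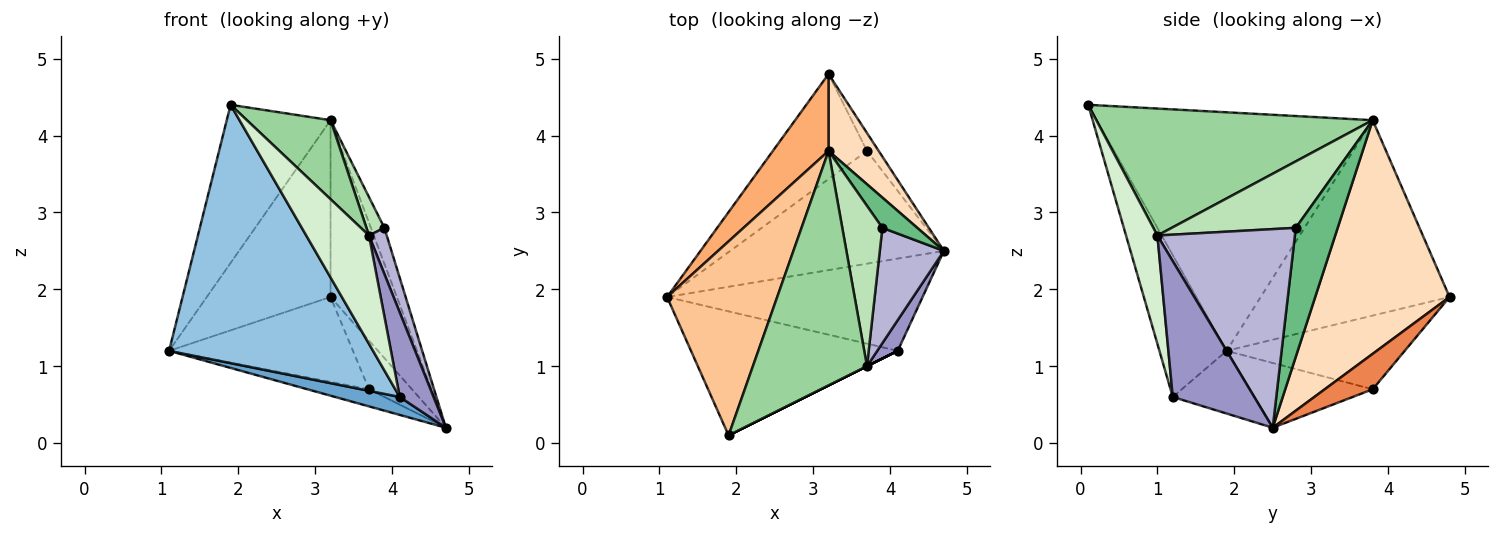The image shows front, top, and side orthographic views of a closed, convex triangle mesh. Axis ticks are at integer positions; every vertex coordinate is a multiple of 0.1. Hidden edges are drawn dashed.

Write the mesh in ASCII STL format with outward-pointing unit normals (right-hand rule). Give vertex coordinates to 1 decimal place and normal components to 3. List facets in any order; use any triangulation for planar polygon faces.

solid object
 facet normal -0.234 -0.186 -0.954
  outer loop
   vertex 4.1 1.2 0.6
   vertex 1.1 1.9 1.2
   vertex 4.7 2.5 0.2
  endloop
 endfacet
 facet normal -0.285 -0.864 -0.415
  outer loop
   vertex 4.1 1.2 0.6
   vertex 1.9 0.1 4.4
   vertex 1.1 1.9 1.2
  endloop
 endfacet
 facet normal -0.287 0.144 -0.947
  outer loop
   vertex 3.7 3.8 0.7
   vertex 4.7 2.5 0.2
   vertex 1.1 1.9 1.2
  endloop
 endfacet
 facet normal -0.520 0.537 -0.664
  outer loop
   vertex 3.7 3.8 0.7
   vertex 1.1 1.9 1.2
   vertex 3.2 4.8 1.9
  endloop
 endfacet
 facet normal 0.723 0.648 -0.239
  outer loop
   vertex 3.7 3.8 0.7
   vertex 3.2 4.8 1.9
   vertex 4.7 2.5 0.2
  endloop
 endfacet
 facet normal -0.814 0.533 0.232
  outer loop
   vertex 3.2 3.8 4.2
   vertex 3.2 4.8 1.9
   vertex 1.1 1.9 1.2
  endloop
 endfacet
 facet normal -0.859 0.323 0.397
  outer loop
   vertex 3.2 3.8 4.2
   vertex 1.1 1.9 1.2
   vertex 1.9 0.1 4.4
  endloop
 endfacet
 facet normal 0.881 0.435 0.189
  outer loop
   vertex 3.2 3.8 4.2
   vertex 4.7 2.5 0.2
   vertex 3.2 4.8 1.9
  endloop
 endfacet
 facet normal 0.922 0.296 0.250
  outer loop
   vertex 3.9 2.8 2.8
   vertex 4.7 2.5 0.2
   vertex 3.2 3.8 4.2
  endloop
 endfacet
 facet normal 0.726 -0.220 0.652
  outer loop
   vertex 3.7 1.0 2.7
   vertex 3.2 3.8 4.2
   vertex 1.9 0.1 4.4
  endloop
 endfacet
 facet normal 0.850 -0.123 0.513
  outer loop
   vertex 3.7 1.0 2.7
   vertex 3.9 2.8 2.8
   vertex 3.2 3.8 4.2
  endloop
 endfacet
 facet normal 0.447 -0.894 0.000
  outer loop
   vertex 3.7 1.0 2.7
   vertex 1.9 0.1 4.4
   vertex 4.1 1.2 0.6
  endloop
 endfacet
 facet normal 0.915 -0.380 0.138
  outer loop
   vertex 3.7 1.0 2.7
   vertex 4.1 1.2 0.6
   vertex 4.7 2.5 0.2
  endloop
 endfacet
 facet normal 0.945 -0.122 0.305
  outer loop
   vertex 3.7 1.0 2.7
   vertex 4.7 2.5 0.2
   vertex 3.9 2.8 2.8
  endloop
 endfacet
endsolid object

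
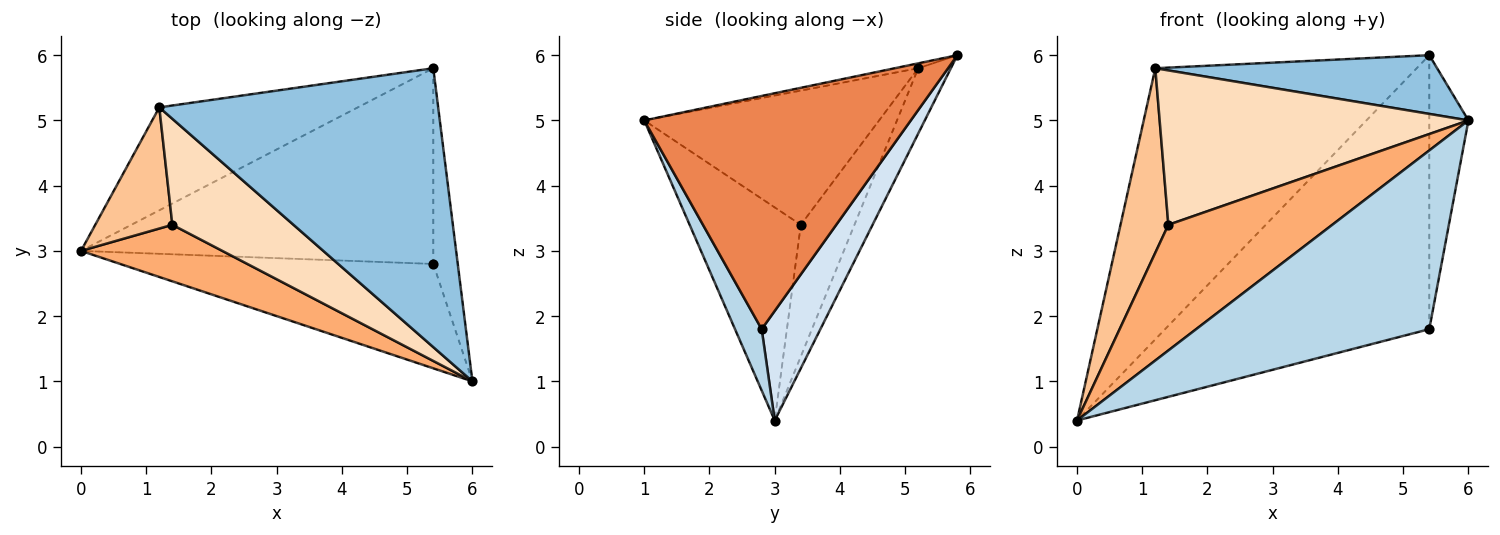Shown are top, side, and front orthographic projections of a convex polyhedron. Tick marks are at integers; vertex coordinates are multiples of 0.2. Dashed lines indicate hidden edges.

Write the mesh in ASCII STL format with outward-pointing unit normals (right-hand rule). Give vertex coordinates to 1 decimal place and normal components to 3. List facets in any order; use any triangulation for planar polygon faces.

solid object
 facet normal -0.116 0.929 -0.353
  outer loop
   vertex 1.2 5.2 5.8
   vertex 5.4 5.8 6.0
   vertex 0.0 3.0 0.4
  endloop
 endfacet
 facet normal -0.017 -0.206 0.978
  outer loop
   vertex 1.2 5.2 5.8
   vertex 6.0 1.0 5.0
   vertex 5.4 5.8 6.0
  endloop
 endfacet
 facet normal 0.098 -0.859 -0.502
  outer loop
   vertex 5.4 2.8 1.8
   vertex 6.0 1.0 5.0
   vertex 0.0 3.0 0.4
  endloop
 endfacet
 facet normal 0.178 0.801 -0.572
  outer loop
   vertex 5.4 2.8 1.8
   vertex 0.0 3.0 0.4
   vertex 5.4 5.8 6.0
  endloop
 endfacet
 facet normal 0.984 0.145 -0.103
  outer loop
   vertex 5.4 2.8 1.8
   vertex 5.4 5.8 6.0
   vertex 6.0 1.0 5.0
  endloop
 endfacet
 facet normal -0.526 -0.776 0.349
  outer loop
   vertex 1.4 3.4 3.4
   vertex 0.0 3.0 0.4
   vertex 6.0 1.0 5.0
  endloop
 endfacet
 facet normal -0.684 -0.610 0.400
  outer loop
   vertex 1.4 3.4 3.4
   vertex 1.2 5.2 5.8
   vertex 0.0 3.0 0.4
  endloop
 endfacet
 facet normal -0.531 -0.698 0.480
  outer loop
   vertex 1.4 3.4 3.4
   vertex 6.0 1.0 5.0
   vertex 1.2 5.2 5.8
  endloop
 endfacet
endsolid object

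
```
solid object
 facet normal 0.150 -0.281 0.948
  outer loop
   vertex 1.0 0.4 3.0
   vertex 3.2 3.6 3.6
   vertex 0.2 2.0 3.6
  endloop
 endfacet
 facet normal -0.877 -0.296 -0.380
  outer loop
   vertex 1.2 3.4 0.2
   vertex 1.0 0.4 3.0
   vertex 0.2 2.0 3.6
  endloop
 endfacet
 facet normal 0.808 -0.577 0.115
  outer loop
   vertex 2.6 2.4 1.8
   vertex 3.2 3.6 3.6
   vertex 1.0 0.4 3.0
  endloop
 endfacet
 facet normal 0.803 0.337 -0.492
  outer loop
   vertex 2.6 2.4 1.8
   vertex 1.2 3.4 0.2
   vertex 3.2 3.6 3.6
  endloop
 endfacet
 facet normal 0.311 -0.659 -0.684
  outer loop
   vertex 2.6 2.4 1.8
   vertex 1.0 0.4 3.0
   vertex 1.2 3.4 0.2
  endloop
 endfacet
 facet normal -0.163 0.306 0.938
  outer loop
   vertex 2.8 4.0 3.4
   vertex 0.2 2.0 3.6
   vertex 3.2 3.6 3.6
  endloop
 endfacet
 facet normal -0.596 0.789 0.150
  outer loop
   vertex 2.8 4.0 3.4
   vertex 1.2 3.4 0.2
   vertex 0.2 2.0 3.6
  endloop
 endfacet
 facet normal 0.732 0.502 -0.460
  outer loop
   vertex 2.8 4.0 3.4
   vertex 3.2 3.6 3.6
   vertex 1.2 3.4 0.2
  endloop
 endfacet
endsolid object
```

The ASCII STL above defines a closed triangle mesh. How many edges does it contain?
12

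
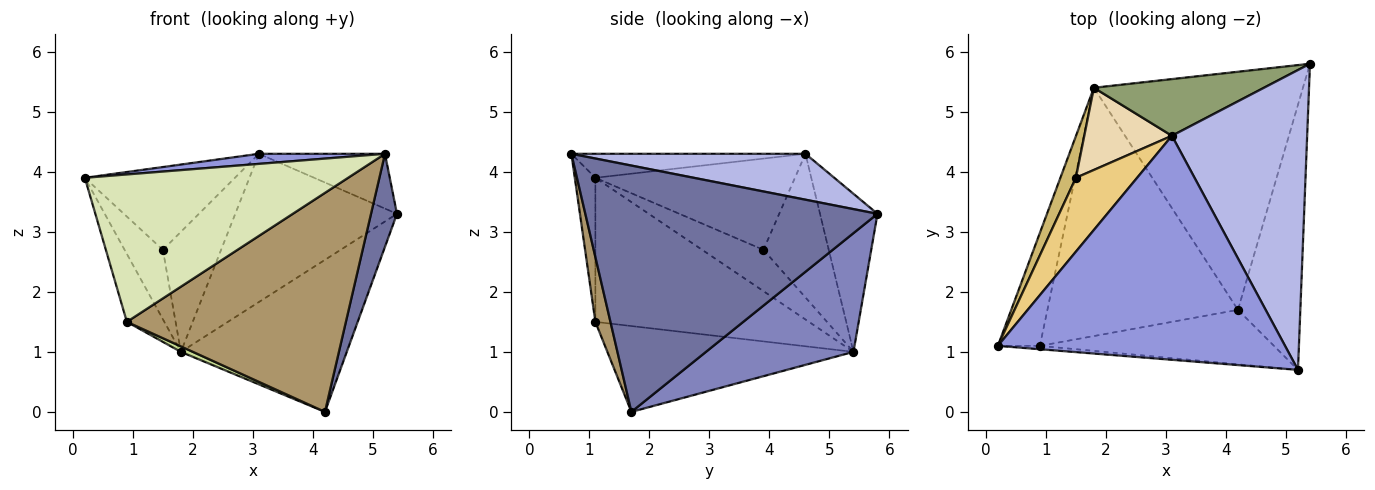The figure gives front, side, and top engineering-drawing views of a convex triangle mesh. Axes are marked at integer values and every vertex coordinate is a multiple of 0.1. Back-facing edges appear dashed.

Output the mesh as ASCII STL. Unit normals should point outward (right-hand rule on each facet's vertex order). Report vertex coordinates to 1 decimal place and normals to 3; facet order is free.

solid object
 facet normal 0.966 -0.086 -0.245
  outer loop
   vertex 4.2 1.7 0.0
   vertex 5.4 5.8 3.3
   vertex 5.2 0.7 4.3
  endloop
 endfacet
 facet normal 0.432 0.486 -0.760
  outer loop
   vertex 1.8 5.4 1.0
   vertex 5.4 5.8 3.3
   vertex 4.2 1.7 0.0
  endloop
 endfacet
 facet normal -0.083 -0.045 0.996
  outer loop
   vertex 3.1 4.6 4.3
   vertex 0.2 1.1 3.9
   vertex 5.2 0.7 4.3
  endloop
 endfacet
 facet normal 0.317 0.171 0.933
  outer loop
   vertex 3.1 4.6 4.3
   vertex 5.2 0.7 4.3
   vertex 5.4 5.8 3.3
  endloop
 endfacet
 facet normal -0.315 0.886 0.339
  outer loop
   vertex 3.1 4.6 4.3
   vertex 5.4 5.8 3.3
   vertex 1.8 5.4 1.0
  endloop
 endfacet
 facet normal -0.947 0.166 -0.276
  outer loop
   vertex 0.9 1.1 1.5
   vertex 0.2 1.1 3.9
   vertex 1.8 5.4 1.0
  endloop
 endfacet
 facet normal -0.411 -0.020 -0.912
  outer loop
   vertex 0.9 1.1 1.5
   vertex 1.8 5.4 1.0
   vertex 4.2 1.7 0.0
  endloop
 endfacet
 facet normal -0.078 -0.997 -0.023
  outer loop
   vertex 0.9 1.1 1.5
   vertex 5.2 0.7 4.3
   vertex 0.2 1.1 3.9
  endloop
 endfacet
 facet normal 0.067 -0.968 -0.241
  outer loop
   vertex 0.9 1.1 1.5
   vertex 4.2 1.7 0.0
   vertex 5.2 0.7 4.3
  endloop
 endfacet
 facet normal -0.808 0.505 0.303
  outer loop
   vertex 1.5 3.9 2.7
   vertex 1.8 5.4 1.0
   vertex 0.2 1.1 3.9
  endloop
 endfacet
 facet normal -0.704 0.530 0.473
  outer loop
   vertex 1.5 3.9 2.7
   vertex 0.2 1.1 3.9
   vertex 3.1 4.6 4.3
  endloop
 endfacet
 facet normal -0.679 0.606 0.414
  outer loop
   vertex 1.5 3.9 2.7
   vertex 3.1 4.6 4.3
   vertex 1.8 5.4 1.0
  endloop
 endfacet
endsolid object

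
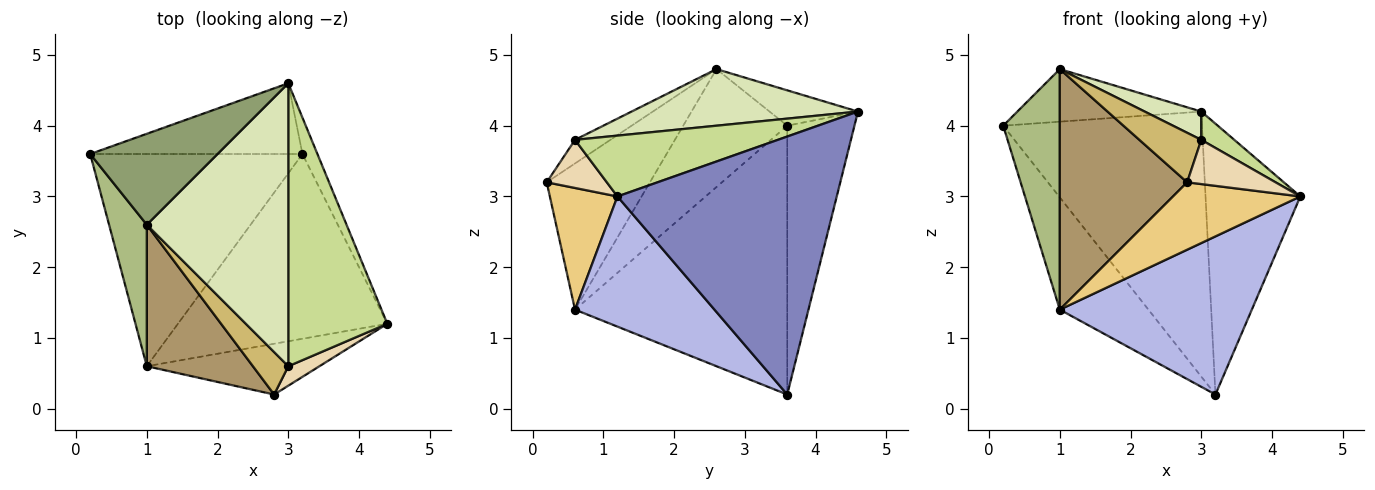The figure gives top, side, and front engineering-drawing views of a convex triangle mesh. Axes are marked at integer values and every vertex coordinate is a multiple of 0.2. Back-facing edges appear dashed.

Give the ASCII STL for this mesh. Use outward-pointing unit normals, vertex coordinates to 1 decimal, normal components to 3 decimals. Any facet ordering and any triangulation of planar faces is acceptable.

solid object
 facet normal -0.310 0.918 -0.245
  outer loop
   vertex 3.2 3.6 0.2
   vertex 0.2 3.6 4.0
   vertex 3.0 4.6 4.2
  endloop
 endfacet
 facet normal 0.917 0.396 -0.053
  outer loop
   vertex 3.2 3.6 0.2
   vertex 3.0 4.6 4.2
   vertex 4.4 1.2 3.0
  endloop
 endfacet
 facet normal -0.746 0.311 -0.589
  outer loop
   vertex 1.0 0.6 1.4
   vertex 0.2 3.6 4.0
   vertex 3.2 3.6 0.2
  endloop
 endfacet
 facet normal 0.427 -0.588 -0.687
  outer loop
   vertex 1.0 0.6 1.4
   vertex 3.2 3.6 0.2
   vertex 4.4 1.2 3.0
  endloop
 endfacet
 facet normal -0.234 0.486 0.842
  outer loop
   vertex 1.0 2.6 4.8
   vertex 3.0 4.6 4.2
   vertex 0.2 3.6 4.0
  endloop
 endfacet
 facet normal -0.846 -0.460 0.271
  outer loop
   vertex 1.0 2.6 4.8
   vertex 0.2 3.6 4.0
   vertex 1.0 0.6 1.4
  endloop
 endfacet
 facet normal 0.522 -0.085 0.849
  outer loop
   vertex 3.0 0.6 3.8
   vertex 4.4 1.2 3.0
   vertex 3.0 4.6 4.2
  endloop
 endfacet
 facet normal 0.370 -0.092 0.925
  outer loop
   vertex 3.0 0.6 3.8
   vertex 3.0 4.6 4.2
   vertex 1.0 2.6 4.8
  endloop
 endfacet
 facet normal -0.573 -0.707 0.416
  outer loop
   vertex 2.8 0.2 3.2
   vertex 1.0 2.6 4.8
   vertex 1.0 0.6 1.4
  endloop
 endfacet
 facet normal -0.398 -0.697 0.597
  outer loop
   vertex 2.8 0.2 3.2
   vertex 3.0 0.6 3.8
   vertex 1.0 2.6 4.8
  endloop
 endfacet
 facet normal 0.390 -0.735 -0.554
  outer loop
   vertex 2.8 0.2 3.2
   vertex 1.0 0.6 1.4
   vertex 4.4 1.2 3.0
  endloop
 endfacet
 facet normal 0.528 -0.777 0.342
  outer loop
   vertex 2.8 0.2 3.2
   vertex 4.4 1.2 3.0
   vertex 3.0 0.6 3.8
  endloop
 endfacet
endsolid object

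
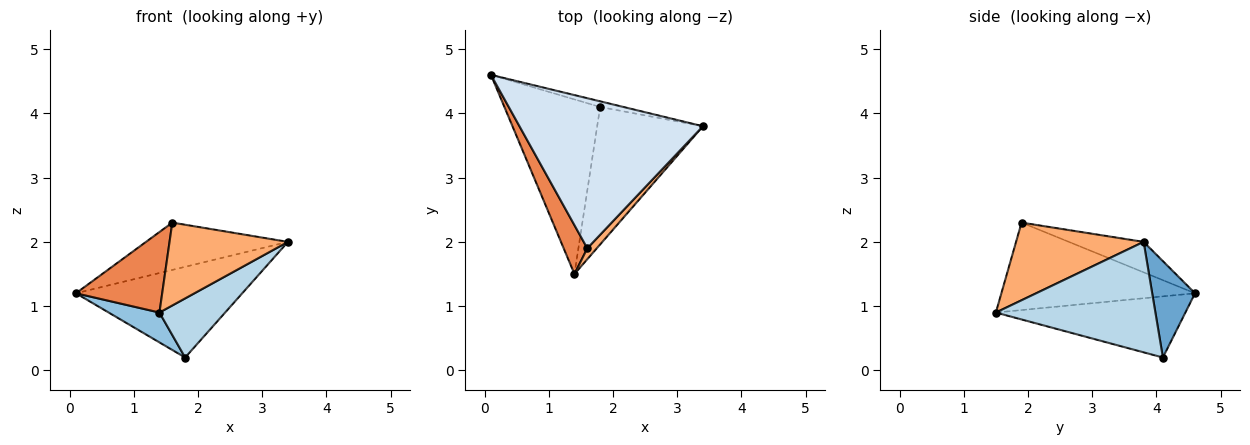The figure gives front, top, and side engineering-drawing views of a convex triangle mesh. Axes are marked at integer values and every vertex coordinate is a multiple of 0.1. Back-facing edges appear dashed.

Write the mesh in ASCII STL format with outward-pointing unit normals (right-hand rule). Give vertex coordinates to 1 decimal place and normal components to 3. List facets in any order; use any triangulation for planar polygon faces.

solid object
 facet normal 0.249 0.967 -0.060
  outer loop
   vertex 1.8 4.1 0.2
   vertex 0.1 4.6 1.2
   vertex 3.4 3.8 2.0
  endloop
 endfacet
 facet normal -0.533 -0.143 -0.834
  outer loop
   vertex 1.8 4.1 0.2
   vertex 1.4 1.5 0.9
   vertex 0.1 4.6 1.2
  endloop
 endfacet
 facet normal 0.692 -0.285 -0.663
  outer loop
   vertex 1.8 4.1 0.2
   vertex 3.4 3.8 2.0
   vertex 1.4 1.5 0.9
  endloop
 endfacet
 facet normal -0.156 0.297 0.942
  outer loop
   vertex 1.6 1.9 2.3
   vertex 3.4 3.8 2.0
   vertex 0.1 4.6 1.2
  endloop
 endfacet
 facet normal -0.887 -0.395 0.240
  outer loop
   vertex 1.6 1.9 2.3
   vertex 0.1 4.6 1.2
   vertex 1.4 1.5 0.9
  endloop
 endfacet
 facet normal 0.730 -0.678 0.089
  outer loop
   vertex 1.6 1.9 2.3
   vertex 1.4 1.5 0.9
   vertex 3.4 3.8 2.0
  endloop
 endfacet
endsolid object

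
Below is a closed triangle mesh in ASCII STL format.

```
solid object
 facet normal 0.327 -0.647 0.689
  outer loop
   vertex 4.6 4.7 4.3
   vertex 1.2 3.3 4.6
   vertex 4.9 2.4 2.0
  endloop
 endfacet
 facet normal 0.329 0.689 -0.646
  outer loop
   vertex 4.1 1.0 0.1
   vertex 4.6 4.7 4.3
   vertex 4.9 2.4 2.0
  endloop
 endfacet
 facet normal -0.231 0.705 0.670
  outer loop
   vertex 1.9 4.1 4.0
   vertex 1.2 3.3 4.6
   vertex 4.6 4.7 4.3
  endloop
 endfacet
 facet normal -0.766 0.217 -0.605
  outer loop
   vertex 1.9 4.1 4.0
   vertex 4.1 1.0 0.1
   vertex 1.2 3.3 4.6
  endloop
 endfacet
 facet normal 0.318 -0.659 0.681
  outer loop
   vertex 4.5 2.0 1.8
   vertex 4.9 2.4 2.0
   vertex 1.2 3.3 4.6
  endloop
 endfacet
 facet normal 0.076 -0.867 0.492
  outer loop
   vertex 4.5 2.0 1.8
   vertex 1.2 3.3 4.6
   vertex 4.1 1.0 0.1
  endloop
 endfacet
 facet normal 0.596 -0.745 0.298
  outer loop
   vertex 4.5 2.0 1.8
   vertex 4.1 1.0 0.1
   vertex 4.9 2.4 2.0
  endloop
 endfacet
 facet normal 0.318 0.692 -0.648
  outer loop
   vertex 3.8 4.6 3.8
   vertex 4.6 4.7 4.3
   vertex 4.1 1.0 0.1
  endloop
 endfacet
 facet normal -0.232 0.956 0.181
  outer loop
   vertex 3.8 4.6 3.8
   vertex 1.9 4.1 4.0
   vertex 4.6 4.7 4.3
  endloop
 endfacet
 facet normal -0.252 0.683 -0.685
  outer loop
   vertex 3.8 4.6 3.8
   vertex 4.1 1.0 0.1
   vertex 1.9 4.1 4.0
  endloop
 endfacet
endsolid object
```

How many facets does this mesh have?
10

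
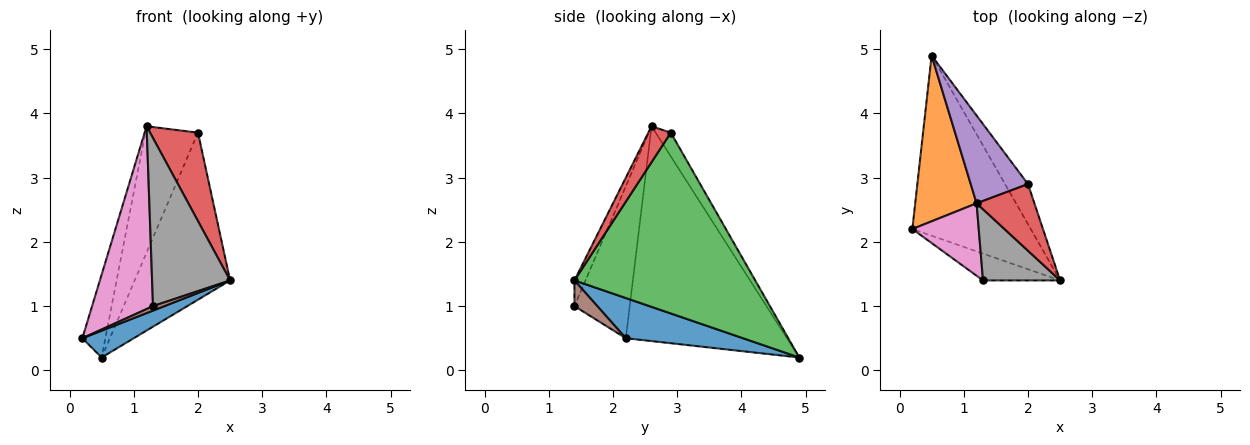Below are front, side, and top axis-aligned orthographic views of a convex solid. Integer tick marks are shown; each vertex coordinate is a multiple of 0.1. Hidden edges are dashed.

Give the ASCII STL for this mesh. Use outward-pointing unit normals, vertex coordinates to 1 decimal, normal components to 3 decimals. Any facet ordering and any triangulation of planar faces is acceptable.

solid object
 facet normal 0.318 -0.140 -0.938
  outer loop
   vertex 0.5 4.9 0.2
   vertex 2.5 1.4 1.4
   vertex 0.2 2.2 0.5
  endloop
 endfacet
 facet normal -0.953 0.136 0.272
  outer loop
   vertex 1.2 2.6 3.8
   vertex 0.5 4.9 0.2
   vertex 0.2 2.2 0.5
  endloop
 endfacet
 facet normal 0.879 0.464 -0.112
  outer loop
   vertex 2.0 2.9 3.7
   vertex 2.5 1.4 1.4
   vertex 0.5 4.9 0.2
  endloop
 endfacet
 facet normal 0.351 -0.748 0.564
  outer loop
   vertex 2.0 2.9 3.7
   vertex 1.2 2.6 3.8
   vertex 2.5 1.4 1.4
  endloop
 endfacet
 facet normal -0.230 0.799 0.555
  outer loop
   vertex 2.0 2.9 3.7
   vertex 0.5 4.9 0.2
   vertex 1.2 2.6 3.8
  endloop
 endfacet
 facet normal 0.312 -0.156 -0.937
  outer loop
   vertex 1.3 1.4 1.0
   vertex 0.2 2.2 0.5
   vertex 2.5 1.4 1.4
  endloop
 endfacet
 facet normal -0.645 -0.711 0.282
  outer loop
   vertex 1.3 1.4 1.0
   vertex 1.2 2.6 3.8
   vertex 0.2 2.2 0.5
  endloop
 endfacet
 facet normal -0.129 -0.913 0.387
  outer loop
   vertex 1.3 1.4 1.0
   vertex 2.5 1.4 1.4
   vertex 1.2 2.6 3.8
  endloop
 endfacet
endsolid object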